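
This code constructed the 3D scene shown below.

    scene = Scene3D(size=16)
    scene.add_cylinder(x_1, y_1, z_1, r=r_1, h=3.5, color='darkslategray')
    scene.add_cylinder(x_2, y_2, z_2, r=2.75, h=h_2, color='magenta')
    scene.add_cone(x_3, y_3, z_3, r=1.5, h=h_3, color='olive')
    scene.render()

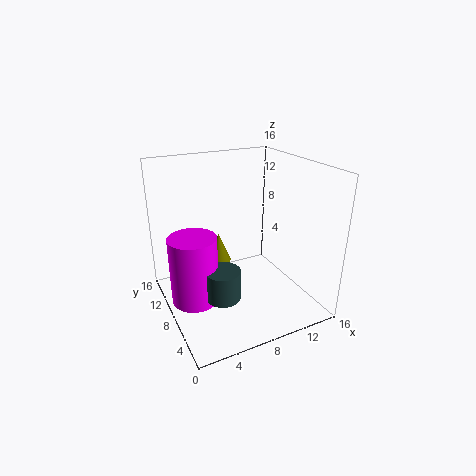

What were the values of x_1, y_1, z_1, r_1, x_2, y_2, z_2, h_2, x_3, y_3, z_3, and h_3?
x_1 = 5.75; y_1 = 7.25; z_1 = 1.25; r_1 = 2; x_2 = 3.25; y_2 = 9.75; z_2 = 0.25; h_2 = 8; x_3 = 7.75; y_3 = 13; z_3 = 2.75; h_3 = 3.75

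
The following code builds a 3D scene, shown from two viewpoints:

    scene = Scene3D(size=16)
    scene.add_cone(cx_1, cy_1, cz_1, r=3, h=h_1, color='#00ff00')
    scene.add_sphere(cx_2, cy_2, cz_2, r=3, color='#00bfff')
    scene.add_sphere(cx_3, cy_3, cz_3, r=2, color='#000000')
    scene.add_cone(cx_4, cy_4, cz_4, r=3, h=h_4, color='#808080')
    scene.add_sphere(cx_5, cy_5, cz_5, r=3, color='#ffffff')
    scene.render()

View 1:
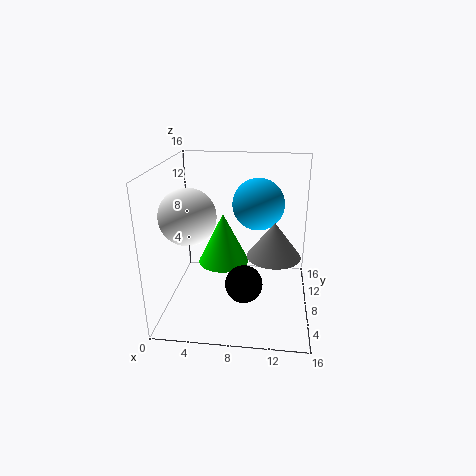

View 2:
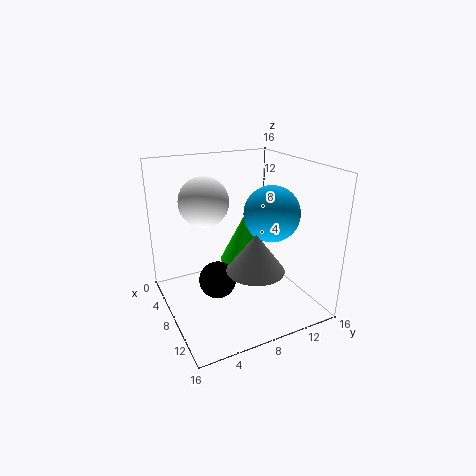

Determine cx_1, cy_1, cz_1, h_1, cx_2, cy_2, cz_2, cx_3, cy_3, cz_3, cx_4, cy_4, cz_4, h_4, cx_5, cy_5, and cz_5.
cx_1 = 6
cy_1 = 10
cz_1 = 4
h_1 = 6
cx_2 = 10
cy_2 = 11
cz_2 = 11
cx_3 = 9
cy_3 = 5
cz_3 = 4
cx_4 = 12
cy_4 = 8
cz_4 = 6
h_4 = 4
cx_5 = 3
cy_5 = 6
cz_5 = 11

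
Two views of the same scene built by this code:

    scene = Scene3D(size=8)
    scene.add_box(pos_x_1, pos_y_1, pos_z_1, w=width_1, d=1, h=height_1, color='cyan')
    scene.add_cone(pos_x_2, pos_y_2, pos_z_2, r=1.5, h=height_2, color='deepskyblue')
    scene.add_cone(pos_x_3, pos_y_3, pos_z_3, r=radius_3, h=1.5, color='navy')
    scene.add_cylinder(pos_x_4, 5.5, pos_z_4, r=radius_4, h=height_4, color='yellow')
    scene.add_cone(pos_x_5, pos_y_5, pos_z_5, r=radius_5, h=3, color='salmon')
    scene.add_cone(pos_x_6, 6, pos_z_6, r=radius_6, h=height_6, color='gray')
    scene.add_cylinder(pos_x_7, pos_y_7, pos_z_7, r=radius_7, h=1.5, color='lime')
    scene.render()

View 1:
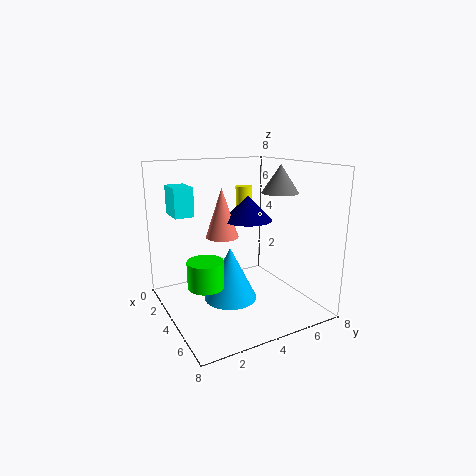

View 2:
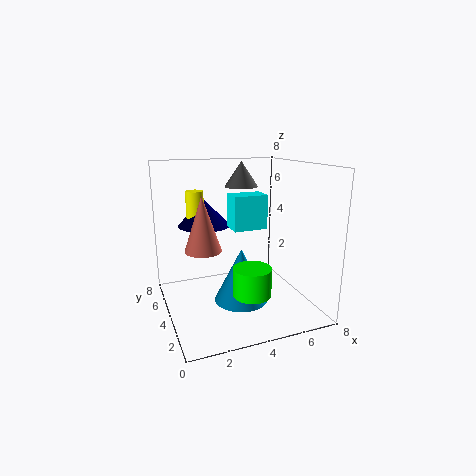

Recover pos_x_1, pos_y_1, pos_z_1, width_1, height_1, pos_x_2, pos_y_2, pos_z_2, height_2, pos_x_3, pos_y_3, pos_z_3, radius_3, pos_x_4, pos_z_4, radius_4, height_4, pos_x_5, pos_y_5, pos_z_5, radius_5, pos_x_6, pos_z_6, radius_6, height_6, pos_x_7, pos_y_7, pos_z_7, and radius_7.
pos_x_1 = 2.5; pos_y_1 = 0.5; pos_z_1 = 5.5; width_1 = 1.5; height_1 = 1.5; pos_x_2 = 4; pos_y_2 = 3.5; pos_z_2 = 0.5; height_2 = 3; pos_x_3 = 2.5; pos_y_3 = 5.5; pos_z_3 = 4.5; radius_3 = 1.5; pos_x_4 = 2; pos_z_4 = 4.5; radius_4 = 0.5; height_4 = 2; pos_x_5 = 2; pos_y_5 = 4; pos_z_5 = 3.5; radius_5 = 1; pos_x_6 = 5; pos_z_6 = 6.5; radius_6 = 1; height_6 = 1.5; pos_x_7 = 4; pos_y_7 = 2; pos_z_7 = 1.5; radius_7 = 1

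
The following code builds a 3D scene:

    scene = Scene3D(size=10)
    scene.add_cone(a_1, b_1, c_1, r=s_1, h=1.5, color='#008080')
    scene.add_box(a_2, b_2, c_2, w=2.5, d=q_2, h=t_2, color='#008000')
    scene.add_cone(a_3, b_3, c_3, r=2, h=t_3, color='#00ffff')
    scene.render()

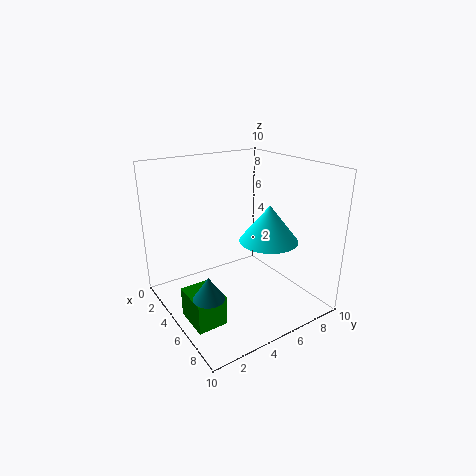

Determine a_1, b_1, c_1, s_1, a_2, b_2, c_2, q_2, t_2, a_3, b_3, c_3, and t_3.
a_1 = 7
b_1 = 1.5
c_1 = 2.5
s_1 = 1
a_2 = 5
b_2 = 0.5
c_2 = 0.5
q_2 = 2
t_2 = 2
a_3 = 6.5
b_3 = 6.5
c_3 = 5
t_3 = 2.5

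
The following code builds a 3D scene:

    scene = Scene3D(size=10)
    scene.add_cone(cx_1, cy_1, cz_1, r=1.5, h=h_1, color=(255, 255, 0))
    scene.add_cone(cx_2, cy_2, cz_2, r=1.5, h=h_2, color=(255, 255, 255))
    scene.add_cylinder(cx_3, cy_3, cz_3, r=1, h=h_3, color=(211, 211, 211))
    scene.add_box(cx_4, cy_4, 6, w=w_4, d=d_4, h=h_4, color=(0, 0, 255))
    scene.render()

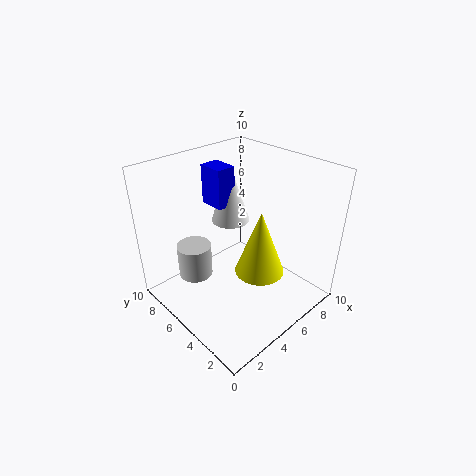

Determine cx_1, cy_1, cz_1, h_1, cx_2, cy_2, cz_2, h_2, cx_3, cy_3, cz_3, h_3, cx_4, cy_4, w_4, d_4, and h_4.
cx_1 = 4, cy_1 = 2, cz_1 = 4.5, h_1 = 4, cx_2 = 7, cy_2 = 8, cz_2 = 4.5, h_2 = 4.5, cx_3 = 1, cy_3 = 4.5, cz_3 = 4.5, h_3 = 2, cx_4 = 5.5, cy_4 = 7.5, w_4 = 1.5, d_4 = 2, h_4 = 3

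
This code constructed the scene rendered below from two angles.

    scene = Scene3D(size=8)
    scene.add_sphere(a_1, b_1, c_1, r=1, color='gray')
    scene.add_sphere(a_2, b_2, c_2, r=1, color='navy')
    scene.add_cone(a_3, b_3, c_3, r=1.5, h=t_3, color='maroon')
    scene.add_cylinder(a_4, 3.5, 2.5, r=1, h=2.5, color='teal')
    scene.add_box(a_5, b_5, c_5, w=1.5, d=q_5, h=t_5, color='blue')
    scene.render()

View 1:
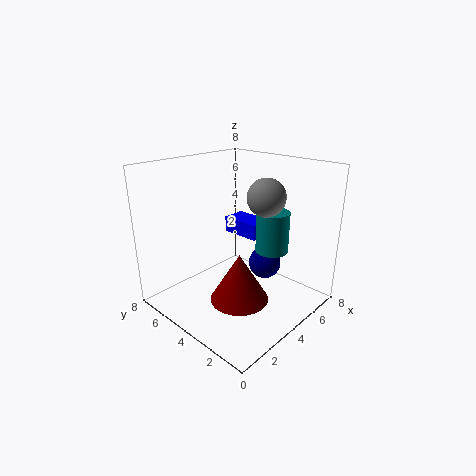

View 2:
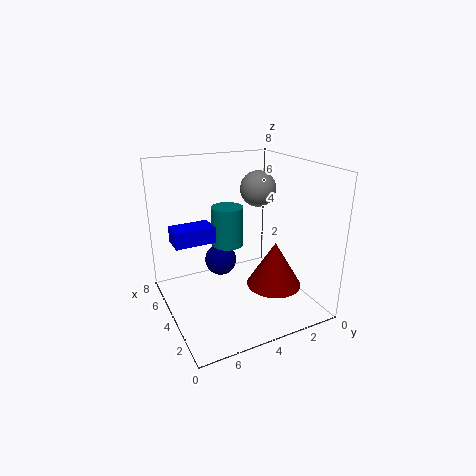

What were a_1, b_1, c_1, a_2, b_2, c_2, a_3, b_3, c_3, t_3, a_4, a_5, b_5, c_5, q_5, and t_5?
a_1 = 4.5
b_1 = 2.5
c_1 = 6.5
a_2 = 6.5
b_2 = 4
c_2 = 1.5
a_3 = 2.5
b_3 = 2.5
c_3 = 1.5
t_3 = 2.5
a_4 = 6.5
a_5 = 6
b_5 = 4.5
c_5 = 3
q_5 = 2.5
t_5 = 1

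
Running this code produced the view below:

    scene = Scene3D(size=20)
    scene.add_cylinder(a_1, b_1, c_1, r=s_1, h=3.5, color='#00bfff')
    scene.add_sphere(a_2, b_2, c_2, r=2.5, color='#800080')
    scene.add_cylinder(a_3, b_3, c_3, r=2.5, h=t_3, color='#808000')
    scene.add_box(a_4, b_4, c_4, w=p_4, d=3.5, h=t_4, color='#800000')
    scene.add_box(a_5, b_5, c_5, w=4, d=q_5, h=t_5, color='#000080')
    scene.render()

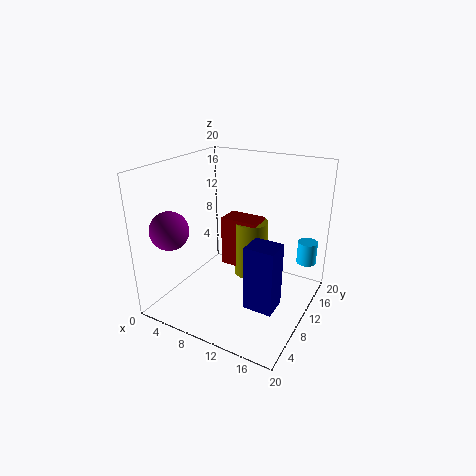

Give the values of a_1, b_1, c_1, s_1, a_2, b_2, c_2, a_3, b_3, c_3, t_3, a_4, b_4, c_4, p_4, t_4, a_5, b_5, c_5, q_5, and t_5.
a_1 = 17.5; b_1 = 18.5; c_1 = 4; s_1 = 1.5; a_2 = 4; b_2 = 3; c_2 = 12.5; a_3 = 10; b_3 = 14; c_3 = 2.5; t_3 = 8.5; a_4 = 6; b_4 = 12; c_4 = 4; p_4 = 5.5; t_4 = 7.5; a_5 = 13; b_5 = 6; c_5 = 2; q_5 = 3.5; t_5 = 9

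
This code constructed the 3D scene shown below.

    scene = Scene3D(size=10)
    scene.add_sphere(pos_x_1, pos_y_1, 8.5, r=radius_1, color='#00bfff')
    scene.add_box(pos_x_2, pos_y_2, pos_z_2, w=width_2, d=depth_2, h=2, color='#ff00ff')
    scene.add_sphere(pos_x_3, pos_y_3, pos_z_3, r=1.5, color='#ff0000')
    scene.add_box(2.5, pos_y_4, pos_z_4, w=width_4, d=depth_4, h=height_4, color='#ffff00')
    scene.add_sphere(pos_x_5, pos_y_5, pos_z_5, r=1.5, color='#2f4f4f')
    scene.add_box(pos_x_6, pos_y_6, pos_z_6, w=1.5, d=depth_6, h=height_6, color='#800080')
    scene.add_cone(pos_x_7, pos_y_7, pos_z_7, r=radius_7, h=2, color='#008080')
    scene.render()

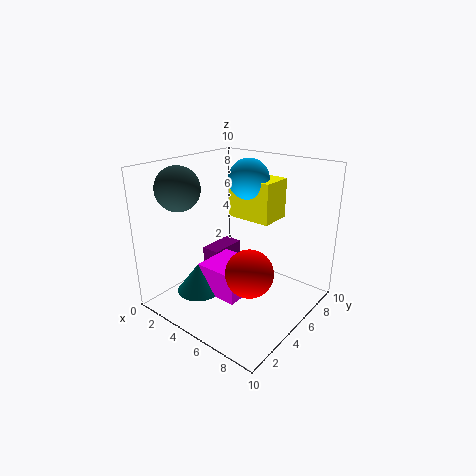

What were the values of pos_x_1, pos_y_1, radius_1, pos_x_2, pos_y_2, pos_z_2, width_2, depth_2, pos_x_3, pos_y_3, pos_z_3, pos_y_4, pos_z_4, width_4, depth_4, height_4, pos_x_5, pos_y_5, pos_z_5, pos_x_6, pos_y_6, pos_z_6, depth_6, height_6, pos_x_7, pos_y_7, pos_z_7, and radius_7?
pos_x_1 = 4; pos_y_1 = 7.5; radius_1 = 1.5; pos_x_2 = 3.5; pos_y_2 = 2.5; pos_z_2 = 1.5; width_2 = 3; depth_2 = 3; pos_x_3 = 7.5; pos_y_3 = 3; pos_z_3 = 4; pos_y_4 = 7; pos_z_4 = 5.5; width_4 = 3.5; depth_4 = 2.5; height_4 = 3; pos_x_5 = 2; pos_y_5 = 2.5; pos_z_5 = 8.5; pos_x_6 = 0.5; pos_y_6 = 6; pos_z_6 = 1; depth_6 = 3; height_6 = 1.5; pos_x_7 = 3.5; pos_y_7 = 2.5; pos_z_7 = 1.5; radius_7 = 1.5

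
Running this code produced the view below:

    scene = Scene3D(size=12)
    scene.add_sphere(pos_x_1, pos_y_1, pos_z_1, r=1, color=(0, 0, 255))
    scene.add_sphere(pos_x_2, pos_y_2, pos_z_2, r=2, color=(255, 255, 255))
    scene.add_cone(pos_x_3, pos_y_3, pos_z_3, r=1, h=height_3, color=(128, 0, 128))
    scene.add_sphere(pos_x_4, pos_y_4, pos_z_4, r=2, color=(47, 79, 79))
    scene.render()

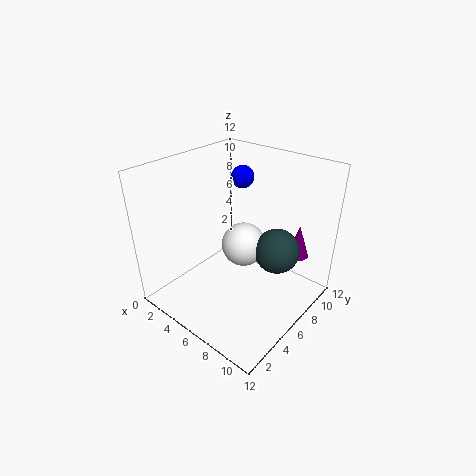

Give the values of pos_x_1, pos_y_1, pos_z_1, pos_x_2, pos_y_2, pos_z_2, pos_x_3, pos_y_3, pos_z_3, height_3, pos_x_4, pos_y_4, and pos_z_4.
pos_x_1 = 4
pos_y_1 = 9
pos_z_1 = 10
pos_x_2 = 5
pos_y_2 = 8
pos_z_2 = 4
pos_x_3 = 9
pos_y_3 = 11
pos_z_3 = 3
height_3 = 3
pos_x_4 = 8
pos_y_4 = 9
pos_z_4 = 4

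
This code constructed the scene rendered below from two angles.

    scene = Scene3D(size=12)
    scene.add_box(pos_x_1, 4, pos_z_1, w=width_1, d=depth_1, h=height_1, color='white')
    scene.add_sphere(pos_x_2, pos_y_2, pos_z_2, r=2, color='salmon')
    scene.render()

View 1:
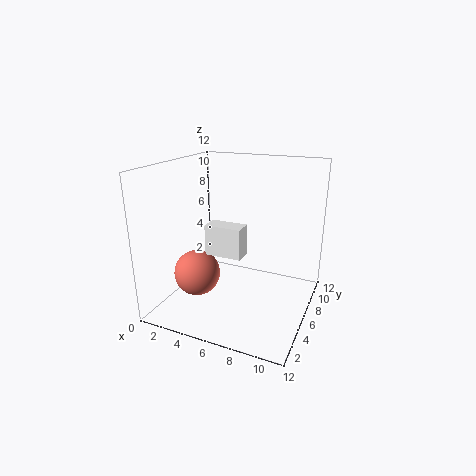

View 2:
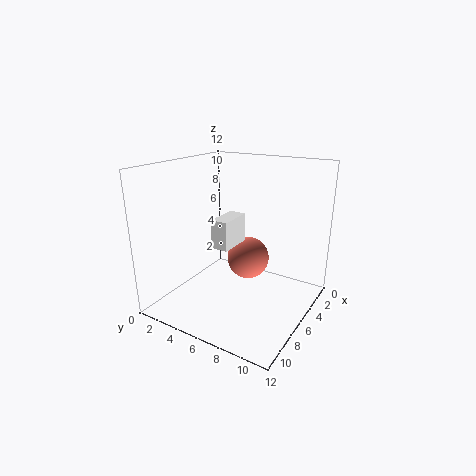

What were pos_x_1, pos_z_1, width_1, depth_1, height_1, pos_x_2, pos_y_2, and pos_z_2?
pos_x_1 = 4; pos_z_1 = 5; width_1 = 3; depth_1 = 1.5; height_1 = 2.5; pos_x_2 = 2.5; pos_y_2 = 5; pos_z_2 = 2.5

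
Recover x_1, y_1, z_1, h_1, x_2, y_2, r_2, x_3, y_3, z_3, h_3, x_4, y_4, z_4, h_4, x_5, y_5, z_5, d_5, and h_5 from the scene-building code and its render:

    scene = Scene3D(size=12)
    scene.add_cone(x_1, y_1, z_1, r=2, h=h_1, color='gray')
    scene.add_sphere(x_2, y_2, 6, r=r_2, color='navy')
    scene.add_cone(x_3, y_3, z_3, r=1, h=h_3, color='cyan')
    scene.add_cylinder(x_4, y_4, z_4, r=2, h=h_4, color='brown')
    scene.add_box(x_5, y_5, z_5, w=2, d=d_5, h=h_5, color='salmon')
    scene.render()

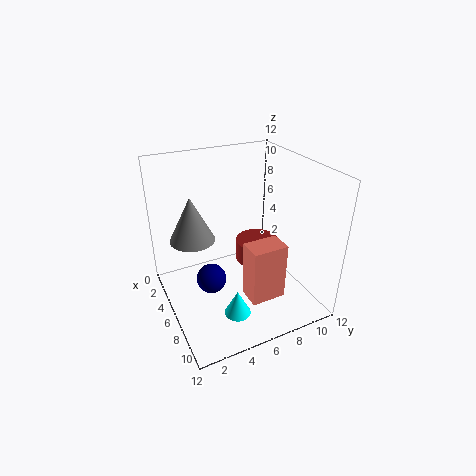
x_1 = 3, y_1 = 3, z_1 = 5, h_1 = 4, x_2 = 10, y_2 = 2, r_2 = 1, x_3 = 10, y_3 = 4, z_3 = 2, h_3 = 2, x_4 = 4, y_4 = 9, z_4 = 2, h_4 = 2, x_5 = 7, y_5 = 6, z_5 = 1, d_5 = 3, h_5 = 5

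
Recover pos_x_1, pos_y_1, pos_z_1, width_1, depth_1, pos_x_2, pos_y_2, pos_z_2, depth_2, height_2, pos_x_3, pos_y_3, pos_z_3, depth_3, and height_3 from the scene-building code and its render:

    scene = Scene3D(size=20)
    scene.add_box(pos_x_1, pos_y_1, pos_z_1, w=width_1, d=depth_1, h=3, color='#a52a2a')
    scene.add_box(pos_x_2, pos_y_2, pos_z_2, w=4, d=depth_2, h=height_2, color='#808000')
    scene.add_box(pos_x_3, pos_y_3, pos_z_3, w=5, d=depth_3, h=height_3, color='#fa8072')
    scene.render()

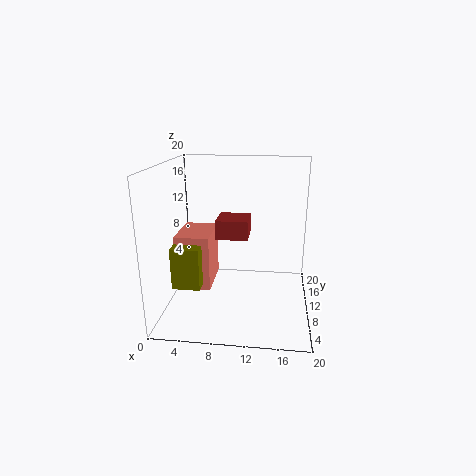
pos_x_1 = 6, pos_y_1 = 14, pos_z_1 = 8, width_1 = 5, depth_1 = 5, pos_x_2 = 1, pos_y_2 = 7, pos_z_2 = 3, depth_2 = 4, height_2 = 6, pos_x_3 = 1, pos_y_3 = 9, pos_z_3 = 2, depth_3 = 7, height_3 = 8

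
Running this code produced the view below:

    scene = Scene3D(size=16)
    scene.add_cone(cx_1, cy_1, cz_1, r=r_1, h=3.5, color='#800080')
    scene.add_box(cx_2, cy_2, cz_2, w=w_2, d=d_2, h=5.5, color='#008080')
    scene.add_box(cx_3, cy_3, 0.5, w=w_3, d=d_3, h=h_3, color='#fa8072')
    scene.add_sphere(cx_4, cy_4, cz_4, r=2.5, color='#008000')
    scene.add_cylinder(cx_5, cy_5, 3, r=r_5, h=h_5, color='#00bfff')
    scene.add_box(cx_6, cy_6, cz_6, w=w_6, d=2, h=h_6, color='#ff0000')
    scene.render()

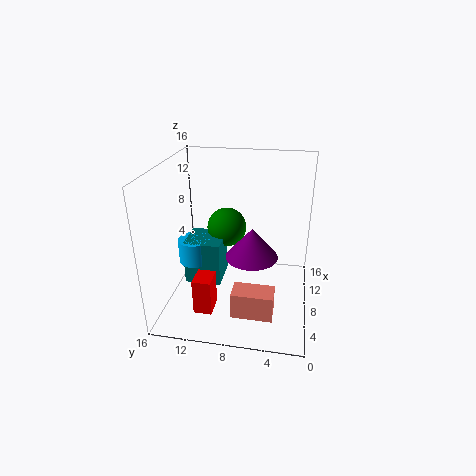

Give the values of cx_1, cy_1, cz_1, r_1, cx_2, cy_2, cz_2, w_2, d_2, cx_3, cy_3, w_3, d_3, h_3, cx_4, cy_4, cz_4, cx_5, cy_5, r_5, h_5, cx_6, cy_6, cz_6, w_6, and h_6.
cx_1 = 8.5
cy_1 = 6.5
cz_1 = 5.5
r_1 = 3
cx_2 = 9
cy_2 = 10.5
cz_2 = 0.5
w_2 = 4.5
d_2 = 4.5
cx_3 = 3.5
cy_3 = 3.5
w_3 = 2.5
d_3 = 4.5
h_3 = 3
cx_4 = 13.5
cy_4 = 10.5
cz_4 = 6.5
cx_5 = 10.5
cy_5 = 14
r_5 = 2
h_5 = 3
cx_6 = 3
cy_6 = 10
cz_6 = 1
w_6 = 2.5
h_6 = 4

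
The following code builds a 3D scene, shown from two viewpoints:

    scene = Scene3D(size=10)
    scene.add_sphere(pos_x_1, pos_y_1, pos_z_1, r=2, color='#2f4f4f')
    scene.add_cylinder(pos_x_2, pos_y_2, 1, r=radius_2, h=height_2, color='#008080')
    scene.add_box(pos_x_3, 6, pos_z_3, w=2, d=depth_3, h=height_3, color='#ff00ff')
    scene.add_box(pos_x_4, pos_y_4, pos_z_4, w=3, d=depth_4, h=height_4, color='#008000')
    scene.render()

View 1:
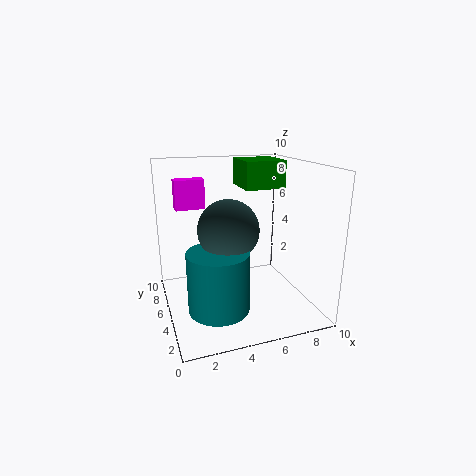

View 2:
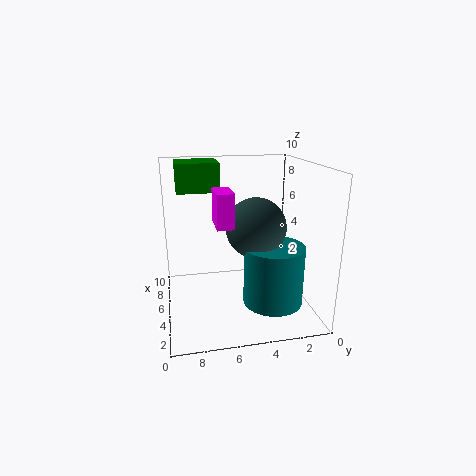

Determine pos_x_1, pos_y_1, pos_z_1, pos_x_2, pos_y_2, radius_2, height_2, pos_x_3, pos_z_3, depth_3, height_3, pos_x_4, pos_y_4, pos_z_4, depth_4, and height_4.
pos_x_1 = 4, pos_y_1 = 4, pos_z_1 = 6, pos_x_2 = 3, pos_y_2 = 3, radius_2 = 2, height_2 = 4, pos_x_3 = 1, pos_z_3 = 7, depth_3 = 1, height_3 = 2, pos_x_4 = 6, pos_y_4 = 6, pos_z_4 = 8, depth_4 = 3, height_4 = 2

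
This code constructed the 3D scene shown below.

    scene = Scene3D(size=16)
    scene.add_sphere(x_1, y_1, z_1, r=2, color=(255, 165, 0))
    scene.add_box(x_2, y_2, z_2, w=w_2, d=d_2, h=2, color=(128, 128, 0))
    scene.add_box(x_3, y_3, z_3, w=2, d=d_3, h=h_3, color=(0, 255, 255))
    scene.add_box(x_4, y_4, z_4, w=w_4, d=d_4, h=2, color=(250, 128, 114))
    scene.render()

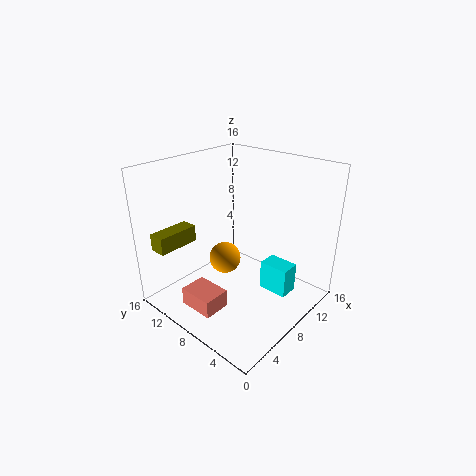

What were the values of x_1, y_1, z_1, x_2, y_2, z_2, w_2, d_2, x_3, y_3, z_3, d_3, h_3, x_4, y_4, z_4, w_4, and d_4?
x_1 = 10, y_1 = 12, z_1 = 3, x_2 = 2, y_2 = 14, z_2 = 6, w_2 = 5, d_2 = 2, x_3 = 7, y_3 = 1, z_3 = 4, d_3 = 3, h_3 = 3, x_4 = 2, y_4 = 7, z_4 = 1, w_4 = 3, d_4 = 4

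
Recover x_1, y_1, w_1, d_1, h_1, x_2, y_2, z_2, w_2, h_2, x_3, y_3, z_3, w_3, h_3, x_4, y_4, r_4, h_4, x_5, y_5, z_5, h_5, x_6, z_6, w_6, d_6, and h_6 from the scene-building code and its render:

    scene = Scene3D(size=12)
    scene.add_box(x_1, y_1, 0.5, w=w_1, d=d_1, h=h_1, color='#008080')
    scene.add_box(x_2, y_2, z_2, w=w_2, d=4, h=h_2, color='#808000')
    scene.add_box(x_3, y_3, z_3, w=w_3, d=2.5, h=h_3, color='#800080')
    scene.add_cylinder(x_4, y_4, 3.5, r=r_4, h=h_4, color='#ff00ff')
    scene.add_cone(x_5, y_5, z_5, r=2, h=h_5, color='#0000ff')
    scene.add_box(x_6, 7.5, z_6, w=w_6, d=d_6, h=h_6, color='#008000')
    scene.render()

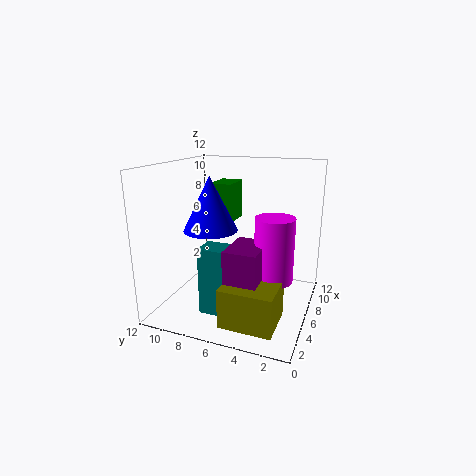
x_1 = 2.5, y_1 = 5, w_1 = 2, d_1 = 3, h_1 = 5.5, x_2 = 0.5, y_2 = 1.5, z_2 = 1, w_2 = 3.5, h_2 = 3, x_3 = 1.5, y_3 = 3, z_3 = 4, w_3 = 3.5, h_3 = 2.5, x_4 = 4.5, y_4 = 2.5, r_4 = 1.5, h_4 = 5, x_5 = 3, y_5 = 7, z_5 = 7.5, h_5 = 4, x_6 = 8, z_6 = 6.5, w_6 = 3, d_6 = 2, h_6 = 3.5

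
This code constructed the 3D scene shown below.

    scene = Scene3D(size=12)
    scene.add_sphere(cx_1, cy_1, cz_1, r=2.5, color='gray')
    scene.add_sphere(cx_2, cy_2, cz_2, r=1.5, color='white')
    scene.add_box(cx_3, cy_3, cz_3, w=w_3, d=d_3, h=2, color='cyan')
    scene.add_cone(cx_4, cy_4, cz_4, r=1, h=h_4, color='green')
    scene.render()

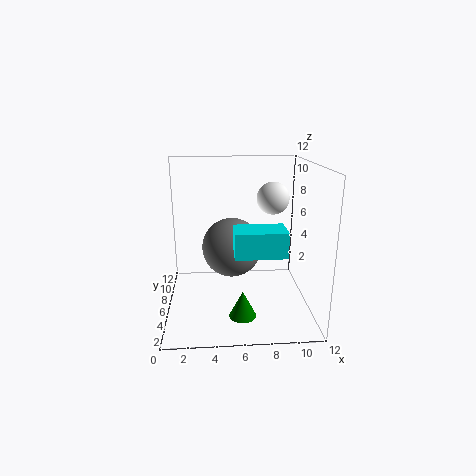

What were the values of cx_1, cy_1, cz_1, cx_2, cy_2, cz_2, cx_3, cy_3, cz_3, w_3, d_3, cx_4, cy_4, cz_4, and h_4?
cx_1 = 5.5; cy_1 = 6.5; cz_1 = 5; cx_2 = 9.5; cy_2 = 9.5; cz_2 = 8.5; cx_3 = 5.5; cy_3 = 2.5; cz_3 = 5.5; w_3 = 4; d_3 = 2.5; cx_4 = 6; cy_4 = 1.5; cz_4 = 1.5; h_4 = 2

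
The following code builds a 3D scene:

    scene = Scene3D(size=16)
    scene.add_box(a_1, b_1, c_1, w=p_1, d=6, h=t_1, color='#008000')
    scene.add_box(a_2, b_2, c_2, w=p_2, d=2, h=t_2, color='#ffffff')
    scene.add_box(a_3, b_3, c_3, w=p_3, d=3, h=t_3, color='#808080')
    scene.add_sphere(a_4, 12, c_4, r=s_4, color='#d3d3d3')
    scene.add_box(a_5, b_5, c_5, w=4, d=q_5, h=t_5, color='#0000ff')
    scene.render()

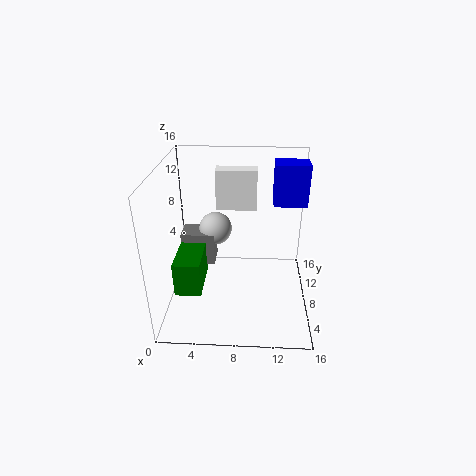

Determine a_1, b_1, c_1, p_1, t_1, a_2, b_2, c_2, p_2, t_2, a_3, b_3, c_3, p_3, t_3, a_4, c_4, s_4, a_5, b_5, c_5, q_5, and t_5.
a_1 = 1
b_1 = 5
c_1 = 2
p_1 = 3
t_1 = 4
a_2 = 5
b_2 = 13
c_2 = 9
p_2 = 5
t_2 = 5
a_3 = 1
b_3 = 10
c_3 = 3
p_3 = 4
t_3 = 4
a_4 = 5
c_4 = 7
s_4 = 2
a_5 = 12
b_5 = 12
c_5 = 10
q_5 = 3
t_5 = 5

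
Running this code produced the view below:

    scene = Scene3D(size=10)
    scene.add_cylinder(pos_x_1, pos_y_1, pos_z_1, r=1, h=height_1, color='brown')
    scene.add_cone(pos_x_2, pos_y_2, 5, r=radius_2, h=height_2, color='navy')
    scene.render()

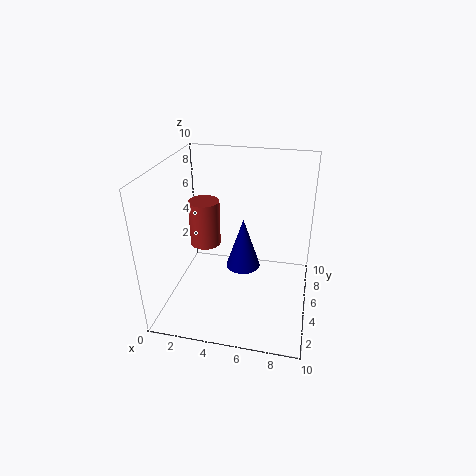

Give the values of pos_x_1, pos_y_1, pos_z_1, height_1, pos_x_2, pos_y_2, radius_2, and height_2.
pos_x_1 = 3
pos_y_1 = 4
pos_z_1 = 5
height_1 = 3
pos_x_2 = 6
pos_y_2 = 2
radius_2 = 1
height_2 = 3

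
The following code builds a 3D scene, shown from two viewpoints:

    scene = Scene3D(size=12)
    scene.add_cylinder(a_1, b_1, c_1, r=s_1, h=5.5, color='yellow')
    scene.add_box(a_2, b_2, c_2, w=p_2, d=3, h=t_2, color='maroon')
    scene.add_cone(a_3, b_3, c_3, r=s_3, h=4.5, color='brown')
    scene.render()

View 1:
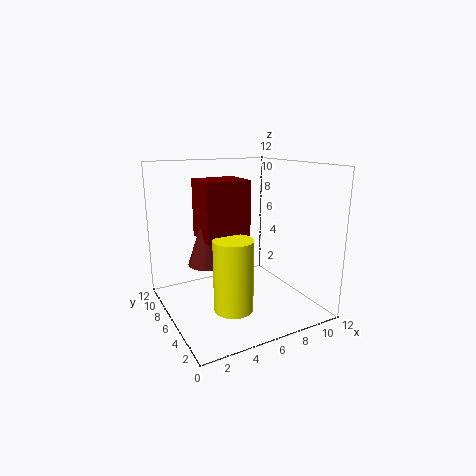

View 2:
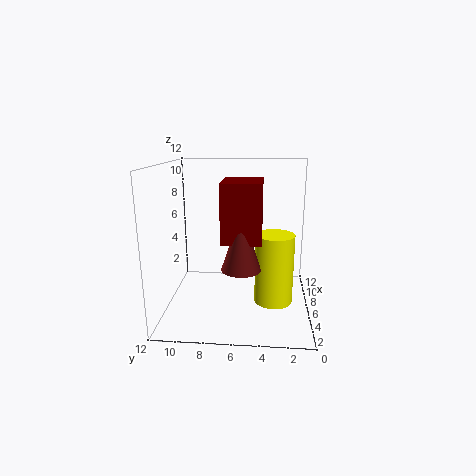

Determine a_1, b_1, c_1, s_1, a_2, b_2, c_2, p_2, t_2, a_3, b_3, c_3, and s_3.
a_1 = 4
b_1 = 3
c_1 = 1.5
s_1 = 1.5
a_2 = 2.5
b_2 = 4
c_2 = 6.5
p_2 = 3.5
t_2 = 4.5
a_3 = 3
b_3 = 5.5
c_3 = 4.5
s_3 = 1.5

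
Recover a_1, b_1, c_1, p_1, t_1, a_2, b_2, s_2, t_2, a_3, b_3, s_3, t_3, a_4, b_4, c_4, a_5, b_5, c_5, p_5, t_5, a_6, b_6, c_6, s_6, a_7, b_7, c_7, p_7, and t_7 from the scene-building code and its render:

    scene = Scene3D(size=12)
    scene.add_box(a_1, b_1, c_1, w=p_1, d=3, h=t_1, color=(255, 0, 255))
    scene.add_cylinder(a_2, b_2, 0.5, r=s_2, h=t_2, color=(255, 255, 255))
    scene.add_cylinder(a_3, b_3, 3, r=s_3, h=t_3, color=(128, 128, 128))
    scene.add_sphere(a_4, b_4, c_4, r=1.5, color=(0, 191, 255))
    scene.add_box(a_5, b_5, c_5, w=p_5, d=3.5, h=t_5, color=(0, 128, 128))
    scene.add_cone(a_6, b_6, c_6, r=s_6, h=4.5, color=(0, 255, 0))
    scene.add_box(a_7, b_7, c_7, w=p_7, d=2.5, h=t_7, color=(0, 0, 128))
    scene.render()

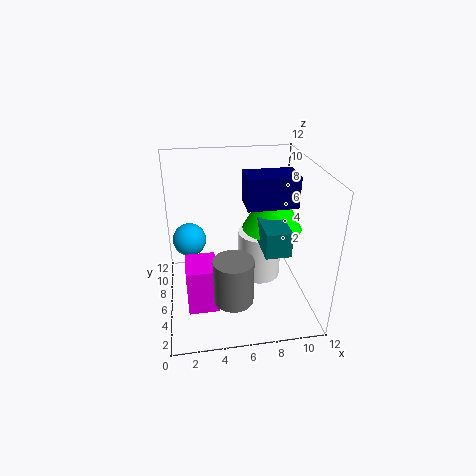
a_1 = 1.5
b_1 = 3.5
c_1 = 0.5
p_1 = 2.5
t_1 = 4
a_2 = 8.5
b_2 = 8.5
s_2 = 2
t_2 = 4.5
a_3 = 5
b_3 = 2
s_3 = 1.5
t_3 = 3.5
a_4 = 2
b_4 = 9
c_4 = 4.5
a_5 = 7.5
b_5 = 2.5
c_5 = 6
p_5 = 2
t_5 = 2
a_6 = 9
b_6 = 6.5
c_6 = 6.5
s_6 = 2.5
a_7 = 6.5
b_7 = 4.5
c_7 = 9
p_7 = 4
t_7 = 2.5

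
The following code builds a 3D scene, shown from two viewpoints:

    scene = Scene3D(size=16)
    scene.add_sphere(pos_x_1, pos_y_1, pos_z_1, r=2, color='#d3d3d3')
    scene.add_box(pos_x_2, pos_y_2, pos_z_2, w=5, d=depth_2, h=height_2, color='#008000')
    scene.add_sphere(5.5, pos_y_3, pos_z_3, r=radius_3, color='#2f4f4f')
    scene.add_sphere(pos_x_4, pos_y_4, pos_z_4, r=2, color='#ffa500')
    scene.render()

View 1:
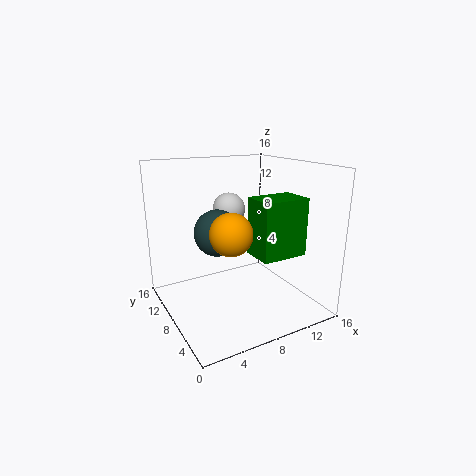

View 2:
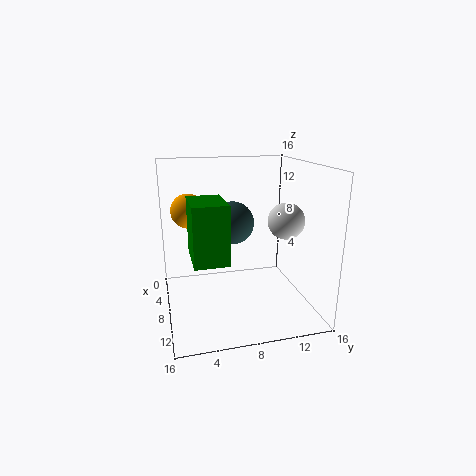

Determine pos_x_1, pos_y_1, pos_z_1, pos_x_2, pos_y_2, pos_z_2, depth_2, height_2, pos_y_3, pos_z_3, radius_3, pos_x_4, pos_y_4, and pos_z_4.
pos_x_1 = 9.5, pos_y_1 = 13, pos_z_1 = 10, pos_x_2 = 8, pos_y_2 = 2.5, pos_z_2 = 7, depth_2 = 3.5, height_2 = 6, pos_y_3 = 8, pos_z_3 = 9, radius_3 = 2.5, pos_x_4 = 4.5, pos_y_4 = 3, pos_z_4 = 10.5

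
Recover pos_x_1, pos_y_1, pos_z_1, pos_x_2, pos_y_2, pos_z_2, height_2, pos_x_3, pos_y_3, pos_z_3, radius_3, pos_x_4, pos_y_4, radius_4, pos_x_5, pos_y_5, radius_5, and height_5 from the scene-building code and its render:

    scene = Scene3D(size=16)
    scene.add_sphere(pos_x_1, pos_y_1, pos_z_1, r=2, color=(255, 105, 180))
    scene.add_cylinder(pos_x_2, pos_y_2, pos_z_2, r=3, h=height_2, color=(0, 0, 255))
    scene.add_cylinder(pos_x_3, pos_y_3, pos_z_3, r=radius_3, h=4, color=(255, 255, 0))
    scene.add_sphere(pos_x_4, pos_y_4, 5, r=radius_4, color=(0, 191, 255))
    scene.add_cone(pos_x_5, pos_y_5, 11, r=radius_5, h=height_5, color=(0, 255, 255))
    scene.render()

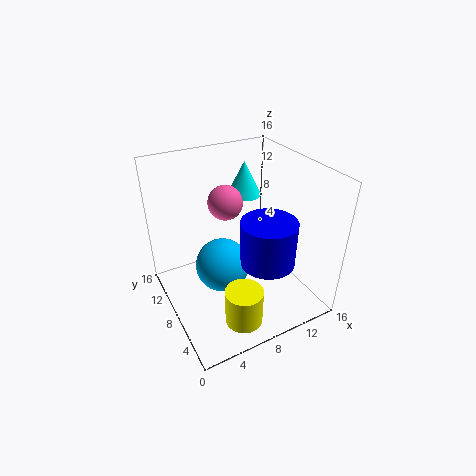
pos_x_1 = 8
pos_y_1 = 11
pos_z_1 = 11
pos_x_2 = 10
pos_y_2 = 5
pos_z_2 = 6
height_2 = 5
pos_x_3 = 6
pos_y_3 = 3
pos_z_3 = 1
radius_3 = 2
pos_x_4 = 6
pos_y_4 = 8
radius_4 = 3
pos_x_5 = 11
pos_y_5 = 12
radius_5 = 2
height_5 = 4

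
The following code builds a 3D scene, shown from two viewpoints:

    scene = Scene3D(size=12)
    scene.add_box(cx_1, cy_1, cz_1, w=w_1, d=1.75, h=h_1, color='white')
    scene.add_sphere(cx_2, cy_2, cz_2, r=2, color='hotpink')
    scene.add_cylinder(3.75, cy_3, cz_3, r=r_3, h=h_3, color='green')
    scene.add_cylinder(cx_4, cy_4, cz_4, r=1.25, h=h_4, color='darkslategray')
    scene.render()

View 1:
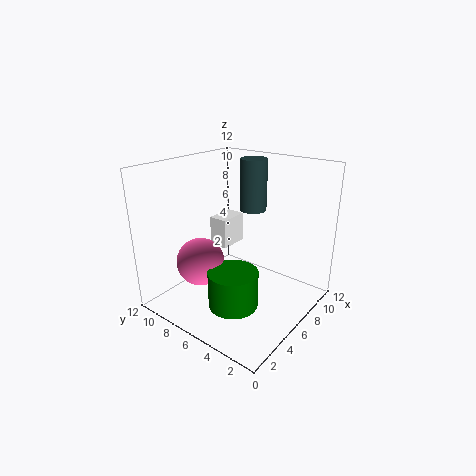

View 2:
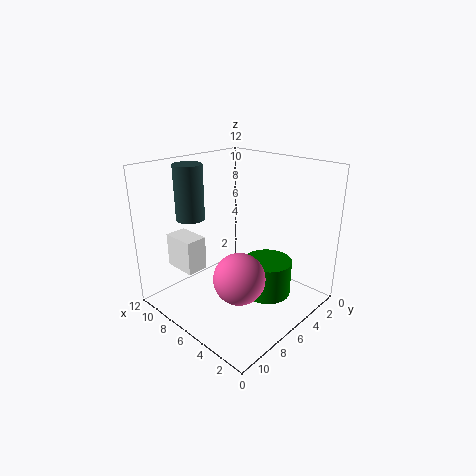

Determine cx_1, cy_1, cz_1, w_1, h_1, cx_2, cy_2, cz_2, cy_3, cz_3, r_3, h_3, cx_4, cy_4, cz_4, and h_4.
cx_1 = 7.25; cy_1 = 8.5; cz_1 = 3.75; w_1 = 2.75; h_1 = 2.75; cx_2 = 3.75; cy_2 = 8.25; cz_2 = 4; cy_3 = 4.75; cz_3 = 1.25; r_3 = 2; h_3 = 3; cx_4 = 10.25; cy_4 = 7.5; cz_4 = 7; h_4 = 4.75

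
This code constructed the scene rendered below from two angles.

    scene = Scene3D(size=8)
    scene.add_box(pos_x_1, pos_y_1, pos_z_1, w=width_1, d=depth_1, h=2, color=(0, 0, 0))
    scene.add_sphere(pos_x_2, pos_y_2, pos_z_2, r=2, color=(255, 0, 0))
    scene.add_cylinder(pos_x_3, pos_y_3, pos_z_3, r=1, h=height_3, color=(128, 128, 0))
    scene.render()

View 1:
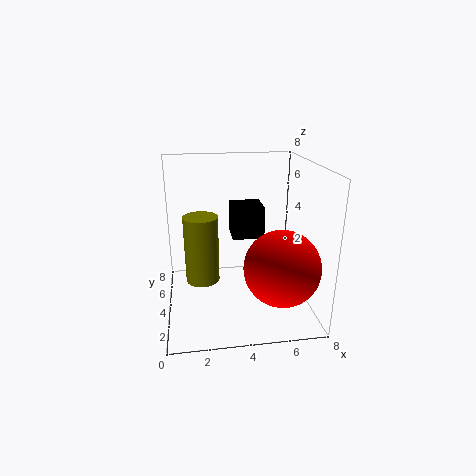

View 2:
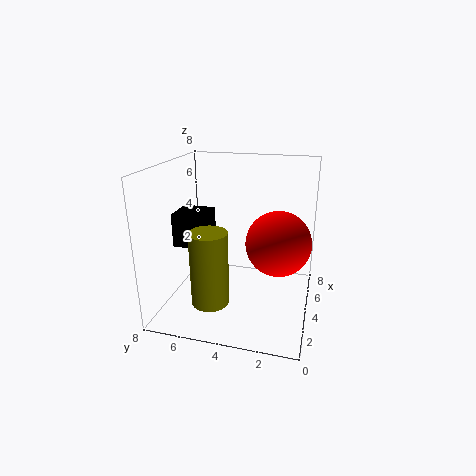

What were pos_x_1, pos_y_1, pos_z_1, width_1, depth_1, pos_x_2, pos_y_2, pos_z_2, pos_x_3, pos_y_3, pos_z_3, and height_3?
pos_x_1 = 4, pos_y_1 = 6, pos_z_1 = 3, width_1 = 2, depth_1 = 2, pos_x_2 = 6, pos_y_2 = 2, pos_z_2 = 3, pos_x_3 = 2, pos_y_3 = 5, pos_z_3 = 1, height_3 = 4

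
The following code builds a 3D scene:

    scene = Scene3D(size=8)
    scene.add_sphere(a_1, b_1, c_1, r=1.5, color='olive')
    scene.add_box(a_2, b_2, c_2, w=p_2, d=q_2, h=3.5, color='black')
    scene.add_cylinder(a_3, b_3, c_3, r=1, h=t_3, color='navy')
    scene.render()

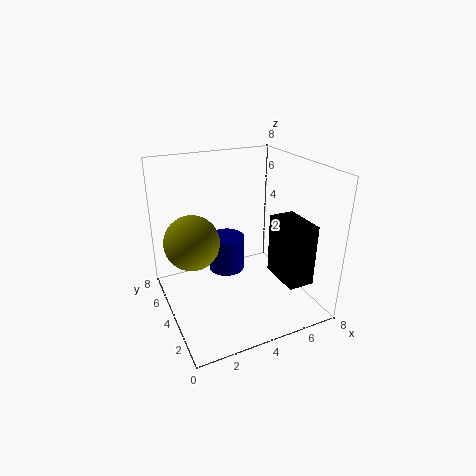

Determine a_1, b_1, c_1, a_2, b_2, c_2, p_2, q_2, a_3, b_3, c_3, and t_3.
a_1 = 1.5; b_1 = 4.5; c_1 = 4; a_2 = 6; b_2 = 1.5; c_2 = 1.5; p_2 = 1.5; q_2 = 2.5; a_3 = 3.5; b_3 = 4.5; c_3 = 2; t_3 = 2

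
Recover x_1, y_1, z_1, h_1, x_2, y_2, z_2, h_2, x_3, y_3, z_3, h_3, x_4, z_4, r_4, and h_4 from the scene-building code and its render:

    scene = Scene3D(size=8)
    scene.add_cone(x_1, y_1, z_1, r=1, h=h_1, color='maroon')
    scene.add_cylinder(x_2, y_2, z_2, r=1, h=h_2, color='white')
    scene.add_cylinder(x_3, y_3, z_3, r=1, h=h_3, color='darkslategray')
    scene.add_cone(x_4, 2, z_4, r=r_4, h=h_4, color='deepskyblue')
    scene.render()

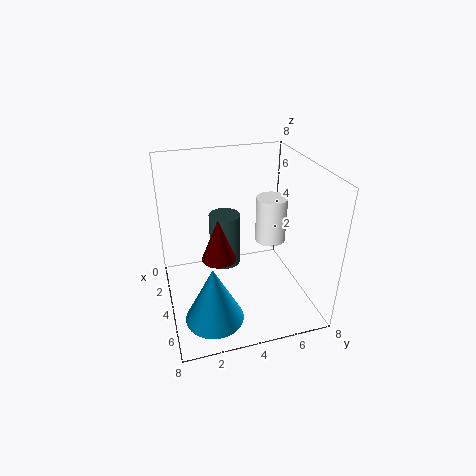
x_1 = 3.5; y_1 = 3; z_1 = 2.5; h_1 = 2.5; x_2 = 1.5; y_2 = 7; z_2 = 2; h_2 = 3; x_3 = 1; y_3 = 4; z_3 = 0.5; h_3 = 3.5; x_4 = 6.5; z_4 = 1; r_4 = 1.5; h_4 = 3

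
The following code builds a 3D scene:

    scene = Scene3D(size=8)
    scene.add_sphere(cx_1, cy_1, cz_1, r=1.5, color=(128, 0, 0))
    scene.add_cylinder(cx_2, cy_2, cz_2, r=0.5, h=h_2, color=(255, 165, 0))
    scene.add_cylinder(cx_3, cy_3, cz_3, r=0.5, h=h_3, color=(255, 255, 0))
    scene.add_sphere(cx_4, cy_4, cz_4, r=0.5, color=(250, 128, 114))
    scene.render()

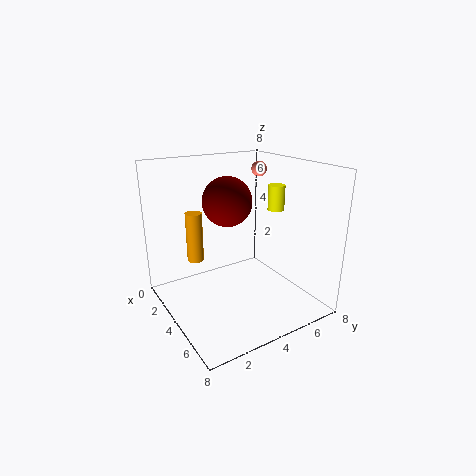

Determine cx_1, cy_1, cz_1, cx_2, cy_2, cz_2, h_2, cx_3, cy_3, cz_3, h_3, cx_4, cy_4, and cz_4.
cx_1 = 2
cy_1 = 4.5
cz_1 = 5.5
cx_2 = 1.5
cy_2 = 2.5
cz_2 = 2
h_2 = 3
cx_3 = 3.5
cy_3 = 7
cz_3 = 5
h_3 = 1.5
cx_4 = 1
cy_4 = 7.5
cz_4 = 7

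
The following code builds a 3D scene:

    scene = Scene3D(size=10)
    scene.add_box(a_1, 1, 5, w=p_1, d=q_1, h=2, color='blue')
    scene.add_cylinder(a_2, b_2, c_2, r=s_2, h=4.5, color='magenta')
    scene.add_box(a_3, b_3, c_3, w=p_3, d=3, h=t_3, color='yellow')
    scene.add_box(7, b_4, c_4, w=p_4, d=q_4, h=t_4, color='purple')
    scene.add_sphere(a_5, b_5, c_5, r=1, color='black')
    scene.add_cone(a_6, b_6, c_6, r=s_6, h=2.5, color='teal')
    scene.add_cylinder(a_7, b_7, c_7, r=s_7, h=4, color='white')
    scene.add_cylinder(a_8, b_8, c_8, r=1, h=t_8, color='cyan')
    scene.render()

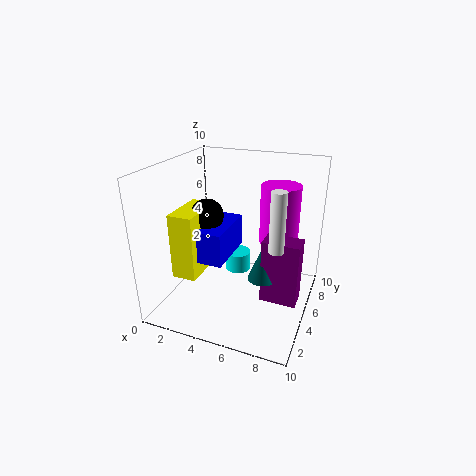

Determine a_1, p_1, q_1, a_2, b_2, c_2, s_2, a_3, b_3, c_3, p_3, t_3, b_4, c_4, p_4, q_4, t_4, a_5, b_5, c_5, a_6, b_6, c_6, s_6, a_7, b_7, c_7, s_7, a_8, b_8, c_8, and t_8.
a_1 = 2.5; p_1 = 3; q_1 = 3.5; a_2 = 7; b_2 = 8.5; c_2 = 3.5; s_2 = 1.5; a_3 = 2.5; b_3 = 0.5; c_3 = 4; p_3 = 1.5; t_3 = 4; b_4 = 4; c_4 = 1; p_4 = 2.5; q_4 = 1.5; t_4 = 4.5; a_5 = 4; b_5 = 2.5; c_5 = 7.5; a_6 = 7; b_6 = 4.5; c_6 = 2.5; s_6 = 1; a_7 = 8; b_7 = 4; c_7 = 5; s_7 = 0.5; a_8 = 4; b_8 = 7.5; c_8 = 1; t_8 = 1.5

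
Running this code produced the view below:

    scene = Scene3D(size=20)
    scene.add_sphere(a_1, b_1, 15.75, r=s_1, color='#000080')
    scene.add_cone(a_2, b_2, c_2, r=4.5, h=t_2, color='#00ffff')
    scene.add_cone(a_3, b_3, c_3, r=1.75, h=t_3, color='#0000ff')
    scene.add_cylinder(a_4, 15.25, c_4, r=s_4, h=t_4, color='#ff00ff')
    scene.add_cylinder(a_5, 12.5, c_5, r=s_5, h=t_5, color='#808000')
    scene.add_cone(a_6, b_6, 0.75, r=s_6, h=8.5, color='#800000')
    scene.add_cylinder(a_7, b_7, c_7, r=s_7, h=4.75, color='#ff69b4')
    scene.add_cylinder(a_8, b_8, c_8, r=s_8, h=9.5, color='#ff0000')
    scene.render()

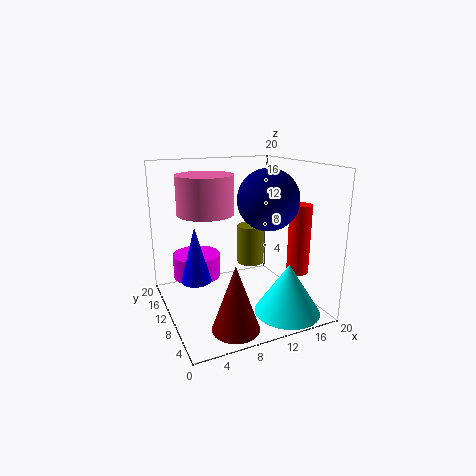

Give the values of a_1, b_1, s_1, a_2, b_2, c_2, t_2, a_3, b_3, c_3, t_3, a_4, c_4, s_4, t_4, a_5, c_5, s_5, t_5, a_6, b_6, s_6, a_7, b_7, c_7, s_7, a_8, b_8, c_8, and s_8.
a_1 = 12.75; b_1 = 6.75; s_1 = 4; a_2 = 15; b_2 = 4.5; c_2 = 0.25; t_2 = 7; a_3 = 2.25; b_3 = 4.75; c_3 = 7.5; t_3 = 6.5; a_4 = 5.5; c_4 = 3; s_4 = 3.5; t_4 = 3.5; a_5 = 13.25; c_5 = 5; s_5 = 2; t_5 = 5.75; a_6 = 6.5; b_6 = 3; s_6 = 3; a_7 = 4.75; b_7 = 8; c_7 = 14.5; s_7 = 3.5; a_8 = 17; b_8 = 5.5; c_8 = 5.5; s_8 = 1.5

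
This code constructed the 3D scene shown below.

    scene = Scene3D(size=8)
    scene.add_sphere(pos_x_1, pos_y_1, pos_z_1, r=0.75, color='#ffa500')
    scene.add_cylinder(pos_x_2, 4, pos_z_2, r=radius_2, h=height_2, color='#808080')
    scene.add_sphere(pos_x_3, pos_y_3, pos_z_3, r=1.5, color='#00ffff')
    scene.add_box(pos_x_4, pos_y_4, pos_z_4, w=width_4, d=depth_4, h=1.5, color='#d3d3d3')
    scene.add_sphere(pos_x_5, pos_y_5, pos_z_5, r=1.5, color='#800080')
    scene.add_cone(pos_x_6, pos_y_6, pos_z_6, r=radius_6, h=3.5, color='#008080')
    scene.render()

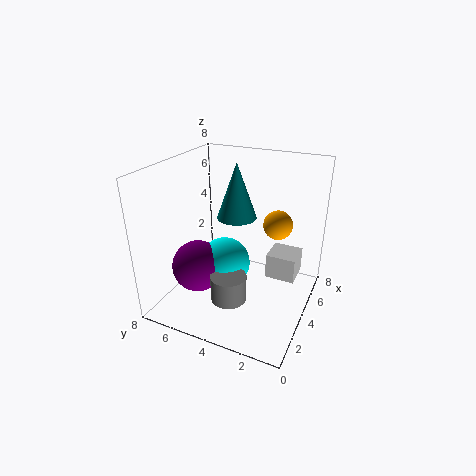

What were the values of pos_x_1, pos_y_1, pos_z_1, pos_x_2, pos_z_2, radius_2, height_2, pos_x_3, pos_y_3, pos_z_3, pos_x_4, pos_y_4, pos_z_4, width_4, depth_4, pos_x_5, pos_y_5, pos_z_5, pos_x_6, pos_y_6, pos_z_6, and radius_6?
pos_x_1 = 4; pos_y_1 = 1.75; pos_z_1 = 5.25; pos_x_2 = 2.75; pos_z_2 = 0.75; radius_2 = 1; height_2 = 1.5; pos_x_3 = 4.25; pos_y_3 = 5; pos_z_3 = 2; pos_x_4 = 5.25; pos_y_4 = 1; pos_z_4 = 1; width_4 = 1.75; depth_4 = 1.75; pos_x_5 = 3.25; pos_y_5 = 6.25; pos_z_5 = 2; pos_x_6 = 6.5; pos_y_6 = 5.25; pos_z_6 = 4; radius_6 = 1.25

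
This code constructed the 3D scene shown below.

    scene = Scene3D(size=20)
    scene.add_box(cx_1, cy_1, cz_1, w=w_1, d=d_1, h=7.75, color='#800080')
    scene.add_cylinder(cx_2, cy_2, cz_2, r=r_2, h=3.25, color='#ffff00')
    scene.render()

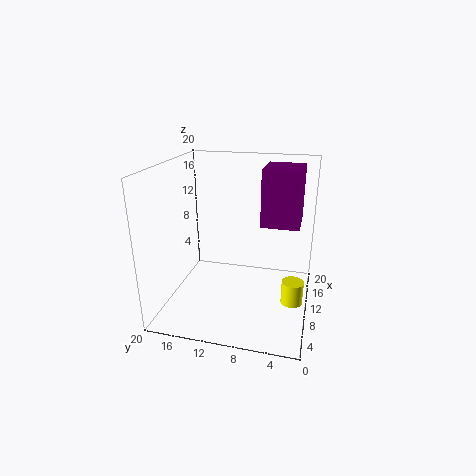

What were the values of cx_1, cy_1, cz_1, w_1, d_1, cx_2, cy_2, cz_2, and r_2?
cx_1 = 10.25
cy_1 = 1.75
cz_1 = 11.75
w_1 = 6
d_1 = 5.25
cx_2 = 9
cy_2 = 2
cz_2 = 1.5
r_2 = 1.5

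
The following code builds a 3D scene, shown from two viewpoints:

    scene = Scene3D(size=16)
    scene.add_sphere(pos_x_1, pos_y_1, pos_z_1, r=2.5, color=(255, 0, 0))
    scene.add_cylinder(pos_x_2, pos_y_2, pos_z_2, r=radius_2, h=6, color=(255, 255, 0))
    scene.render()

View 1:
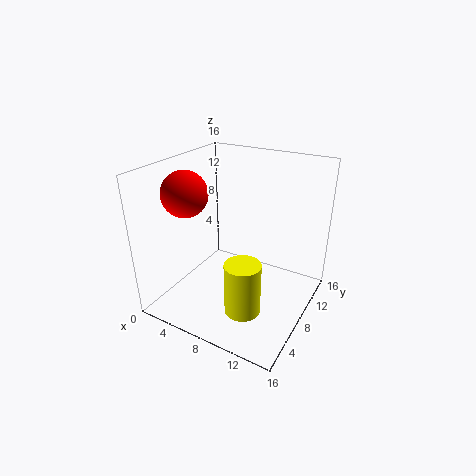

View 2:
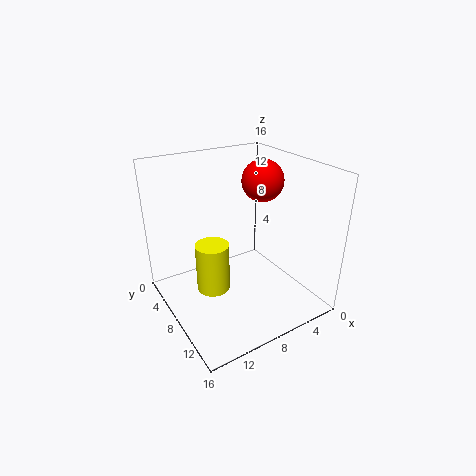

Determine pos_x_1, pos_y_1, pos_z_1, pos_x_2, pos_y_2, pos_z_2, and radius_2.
pos_x_1 = 3, pos_y_1 = 5.5, pos_z_1 = 13, pos_x_2 = 10, pos_y_2 = 5.5, pos_z_2 = 0.5, radius_2 = 2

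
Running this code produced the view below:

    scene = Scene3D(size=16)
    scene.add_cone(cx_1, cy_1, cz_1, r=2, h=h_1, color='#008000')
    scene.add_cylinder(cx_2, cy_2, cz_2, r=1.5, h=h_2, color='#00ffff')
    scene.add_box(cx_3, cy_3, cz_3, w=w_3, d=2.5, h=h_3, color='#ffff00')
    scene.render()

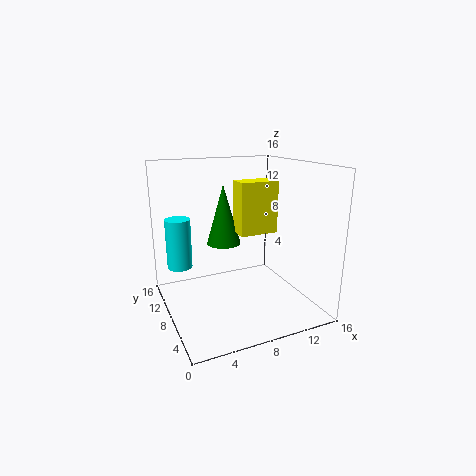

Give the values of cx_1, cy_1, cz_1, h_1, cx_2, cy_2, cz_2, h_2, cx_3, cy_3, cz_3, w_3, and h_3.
cx_1 = 7.5, cy_1 = 11, cz_1 = 6.5, h_1 = 7, cx_2 = 2.5, cy_2 = 13, cz_2 = 3.5, h_2 = 6, cx_3 = 8.5, cy_3 = 8, cz_3 = 8, w_3 = 4.5, h_3 = 6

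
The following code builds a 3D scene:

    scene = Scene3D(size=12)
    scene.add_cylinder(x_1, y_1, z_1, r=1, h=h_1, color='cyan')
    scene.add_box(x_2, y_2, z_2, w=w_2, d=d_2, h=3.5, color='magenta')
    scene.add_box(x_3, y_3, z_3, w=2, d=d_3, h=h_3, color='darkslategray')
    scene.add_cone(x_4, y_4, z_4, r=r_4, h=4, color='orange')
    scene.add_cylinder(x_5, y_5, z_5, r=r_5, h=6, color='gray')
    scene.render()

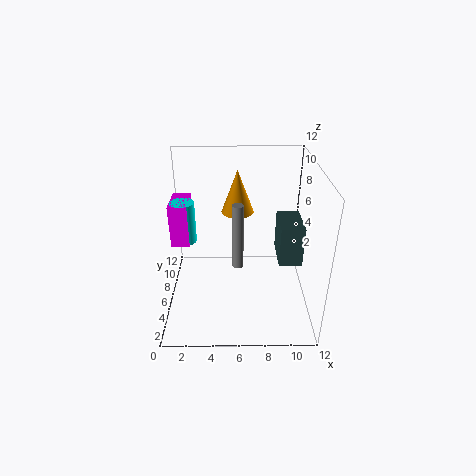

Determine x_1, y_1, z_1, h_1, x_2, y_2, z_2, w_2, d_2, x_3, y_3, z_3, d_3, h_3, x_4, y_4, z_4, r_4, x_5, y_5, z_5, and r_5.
x_1 = 1.5; y_1 = 6.5; z_1 = 5.5; h_1 = 3.5; x_2 = 0.5; y_2 = 5.5; z_2 = 5.5; w_2 = 1.5; d_2 = 3; x_3 = 9.5; y_3 = 5.5; z_3 = 3.5; d_3 = 3.5; h_3 = 3.5; x_4 = 6; y_4 = 10; z_4 = 6.5; r_4 = 1.5; x_5 = 6; y_5 = 7; z_5 = 2.5; r_5 = 0.5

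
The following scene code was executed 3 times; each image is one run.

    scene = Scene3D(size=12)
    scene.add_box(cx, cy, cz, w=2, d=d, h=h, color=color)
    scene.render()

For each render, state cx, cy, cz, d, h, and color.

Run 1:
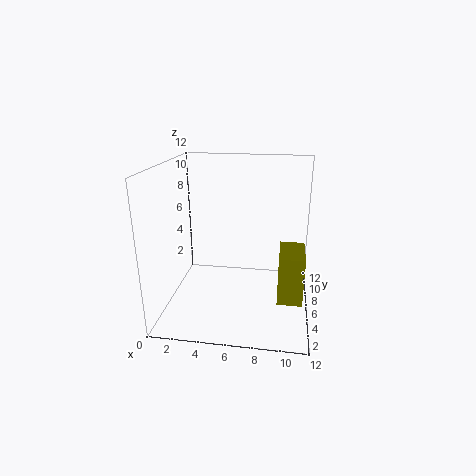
cx = 9.5; cy = 3.5; cz = 1.5; d = 3.5; h = 4; color = 'olive'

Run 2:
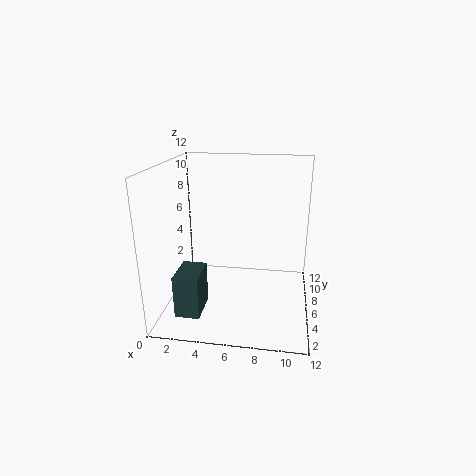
cx = 1.5; cy = 2; cz = 0.5; d = 3; h = 3.5; color = 'darkslategray'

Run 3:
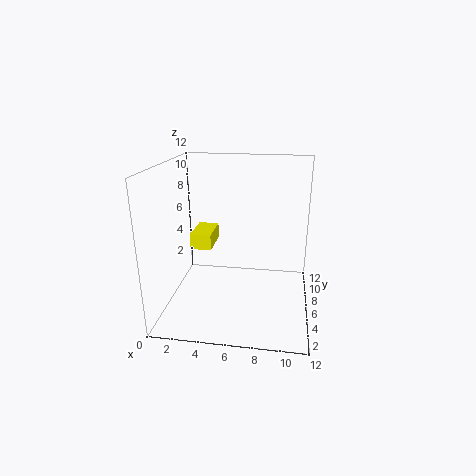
cx = 1; cy = 8.5; cz = 3.5; d = 3.5; h = 1.5; color = 'yellow'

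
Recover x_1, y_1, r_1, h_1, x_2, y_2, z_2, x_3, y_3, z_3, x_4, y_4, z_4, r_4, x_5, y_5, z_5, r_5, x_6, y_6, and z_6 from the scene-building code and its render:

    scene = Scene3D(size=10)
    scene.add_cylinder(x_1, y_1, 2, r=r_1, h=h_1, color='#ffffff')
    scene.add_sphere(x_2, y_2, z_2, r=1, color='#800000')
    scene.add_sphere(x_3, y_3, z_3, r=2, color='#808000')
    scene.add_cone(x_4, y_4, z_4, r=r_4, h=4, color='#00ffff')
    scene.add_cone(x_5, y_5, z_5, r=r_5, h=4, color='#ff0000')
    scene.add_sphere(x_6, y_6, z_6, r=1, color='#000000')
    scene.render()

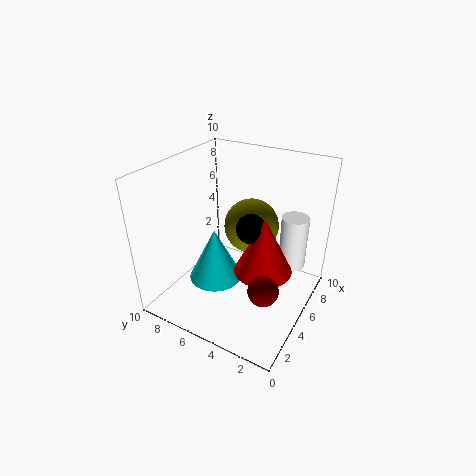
x_1 = 8; y_1 = 2; r_1 = 1; h_1 = 4; x_2 = 3; y_2 = 2; z_2 = 3; x_3 = 7; y_3 = 5; z_3 = 5; x_4 = 5; y_4 = 7; z_4 = 1; r_4 = 2; x_5 = 5; y_5 = 3; z_5 = 3; r_5 = 2; x_6 = 5; y_6 = 4; z_6 = 6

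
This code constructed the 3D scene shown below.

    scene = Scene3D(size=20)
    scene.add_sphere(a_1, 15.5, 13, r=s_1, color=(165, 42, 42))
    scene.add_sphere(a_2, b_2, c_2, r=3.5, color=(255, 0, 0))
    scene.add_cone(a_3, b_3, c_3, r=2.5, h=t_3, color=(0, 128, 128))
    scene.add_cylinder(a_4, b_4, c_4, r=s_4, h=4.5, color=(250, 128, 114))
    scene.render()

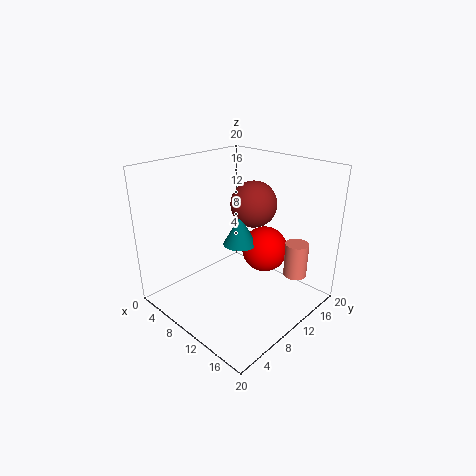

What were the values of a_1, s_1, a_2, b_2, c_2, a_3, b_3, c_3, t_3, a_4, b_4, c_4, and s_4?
a_1 = 8, s_1 = 3.5, a_2 = 10, b_2 = 16, c_2 = 6, a_3 = 8, b_3 = 12.5, c_3 = 7.5, t_3 = 4.5, a_4 = 18, b_4 = 12.5, c_4 = 6.5, s_4 = 1.5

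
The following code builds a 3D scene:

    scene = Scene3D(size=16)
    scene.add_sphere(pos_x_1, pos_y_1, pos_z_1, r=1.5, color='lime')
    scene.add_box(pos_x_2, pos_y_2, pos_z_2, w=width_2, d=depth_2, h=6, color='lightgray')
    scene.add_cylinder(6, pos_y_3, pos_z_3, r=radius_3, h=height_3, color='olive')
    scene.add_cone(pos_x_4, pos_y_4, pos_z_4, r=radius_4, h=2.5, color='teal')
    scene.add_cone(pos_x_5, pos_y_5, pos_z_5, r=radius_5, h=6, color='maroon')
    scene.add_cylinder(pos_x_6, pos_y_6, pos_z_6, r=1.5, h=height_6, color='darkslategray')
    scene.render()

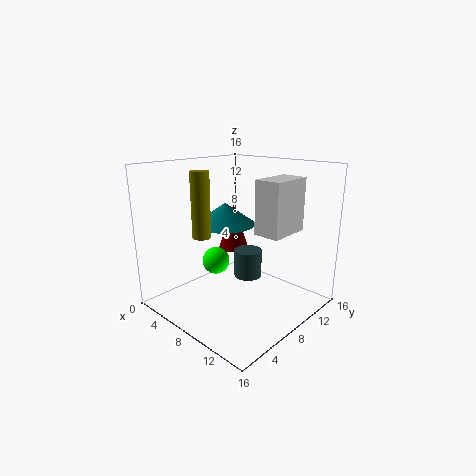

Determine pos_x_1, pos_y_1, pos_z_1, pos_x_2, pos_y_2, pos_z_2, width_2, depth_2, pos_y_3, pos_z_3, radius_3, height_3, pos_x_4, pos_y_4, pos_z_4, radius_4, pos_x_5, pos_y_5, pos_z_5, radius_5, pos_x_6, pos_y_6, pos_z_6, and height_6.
pos_x_1 = 6.5, pos_y_1 = 6, pos_z_1 = 5.5, pos_x_2 = 9.5, pos_y_2 = 9, pos_z_2 = 8.5, width_2 = 3, depth_2 = 5, pos_y_3 = 4.5, pos_z_3 = 8.5, radius_3 = 1, height_3 = 7, pos_x_4 = 5.5, pos_y_4 = 8.5, pos_z_4 = 9, radius_4 = 3.5, pos_x_5 = 2.5, pos_y_5 = 13, pos_z_5 = 4, radius_5 = 2, pos_x_6 = 9.5, pos_y_6 = 8, pos_z_6 = 4, height_6 = 3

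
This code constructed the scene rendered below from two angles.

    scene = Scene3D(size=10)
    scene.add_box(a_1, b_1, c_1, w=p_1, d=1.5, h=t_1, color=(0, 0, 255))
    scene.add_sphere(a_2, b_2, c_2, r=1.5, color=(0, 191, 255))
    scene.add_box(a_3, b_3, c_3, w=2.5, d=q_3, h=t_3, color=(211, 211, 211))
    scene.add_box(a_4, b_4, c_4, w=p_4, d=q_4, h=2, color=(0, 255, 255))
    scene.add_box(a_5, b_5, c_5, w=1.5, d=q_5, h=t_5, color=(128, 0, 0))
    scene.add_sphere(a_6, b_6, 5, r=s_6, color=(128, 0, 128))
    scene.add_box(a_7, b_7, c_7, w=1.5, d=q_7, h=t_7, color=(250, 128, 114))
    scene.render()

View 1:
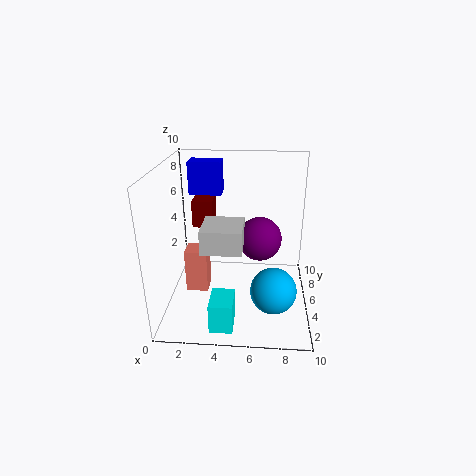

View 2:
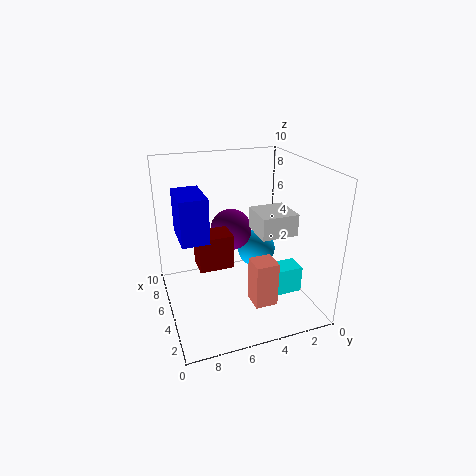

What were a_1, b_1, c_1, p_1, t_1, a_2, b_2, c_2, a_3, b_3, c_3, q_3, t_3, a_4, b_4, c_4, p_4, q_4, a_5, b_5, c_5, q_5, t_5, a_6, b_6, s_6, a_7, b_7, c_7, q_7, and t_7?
a_1 = 1, b_1 = 8, c_1 = 7, p_1 = 2.5, t_1 = 2.5, a_2 = 7.5, b_2 = 2.5, c_2 = 2.5, a_3 = 3, b_3 = 1.5, c_3 = 5.5, q_3 = 2.5, t_3 = 1.5, a_4 = 3.5, b_4 = 0.5, c_4 = 0.5, p_4 = 1.5, q_4 = 2, a_5 = 1.5, b_5 = 6.5, c_5 = 5, q_5 = 2, t_5 = 2, a_6 = 6.5, b_6 = 5, s_6 = 1.5, a_7 = 1.5, b_7 = 3.5, c_7 = 1.5, q_7 = 1.5, t_7 = 3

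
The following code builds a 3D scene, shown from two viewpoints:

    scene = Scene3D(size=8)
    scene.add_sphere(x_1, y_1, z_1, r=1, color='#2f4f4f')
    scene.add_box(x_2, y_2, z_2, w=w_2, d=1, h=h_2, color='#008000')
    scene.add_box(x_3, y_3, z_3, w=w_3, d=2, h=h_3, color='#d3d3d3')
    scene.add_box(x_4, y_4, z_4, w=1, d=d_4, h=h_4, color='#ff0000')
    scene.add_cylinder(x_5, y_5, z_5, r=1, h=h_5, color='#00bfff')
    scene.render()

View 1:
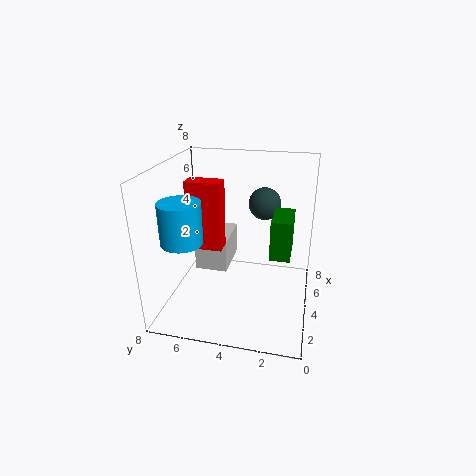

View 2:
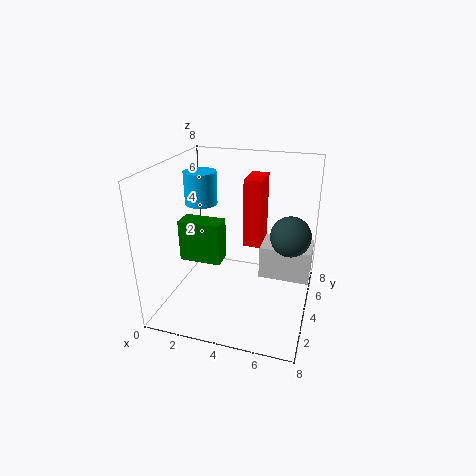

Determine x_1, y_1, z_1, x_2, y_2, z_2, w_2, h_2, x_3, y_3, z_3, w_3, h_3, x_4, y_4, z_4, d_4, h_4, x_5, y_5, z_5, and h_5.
x_1 = 7, y_1 = 3, z_1 = 5, x_2 = 2, y_2 = 1, z_2 = 4, w_2 = 2, h_2 = 2, x_3 = 5, y_3 = 5, z_3 = 1, w_3 = 3, h_3 = 2, x_4 = 4, y_4 = 5, z_4 = 3, d_4 = 2, h_4 = 4, x_5 = 1, y_5 = 6, z_5 = 5, h_5 = 2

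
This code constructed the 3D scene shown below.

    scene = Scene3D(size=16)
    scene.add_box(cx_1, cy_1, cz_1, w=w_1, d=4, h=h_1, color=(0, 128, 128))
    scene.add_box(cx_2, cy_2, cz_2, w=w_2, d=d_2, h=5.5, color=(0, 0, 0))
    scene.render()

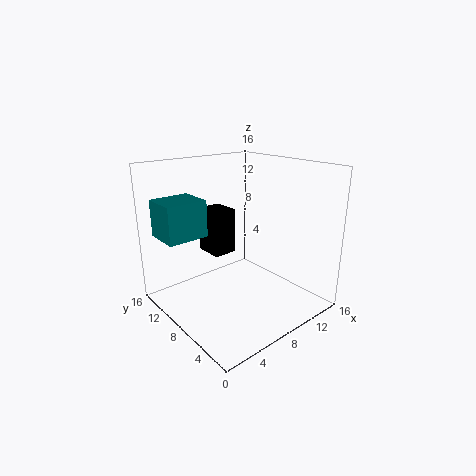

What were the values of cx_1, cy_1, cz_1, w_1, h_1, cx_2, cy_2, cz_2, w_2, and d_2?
cx_1 = 0.5, cy_1 = 9.5, cz_1 = 8.5, w_1 = 4.5, h_1 = 4, cx_2 = 7.5, cy_2 = 11.5, cz_2 = 4.5, w_2 = 3, d_2 = 3.5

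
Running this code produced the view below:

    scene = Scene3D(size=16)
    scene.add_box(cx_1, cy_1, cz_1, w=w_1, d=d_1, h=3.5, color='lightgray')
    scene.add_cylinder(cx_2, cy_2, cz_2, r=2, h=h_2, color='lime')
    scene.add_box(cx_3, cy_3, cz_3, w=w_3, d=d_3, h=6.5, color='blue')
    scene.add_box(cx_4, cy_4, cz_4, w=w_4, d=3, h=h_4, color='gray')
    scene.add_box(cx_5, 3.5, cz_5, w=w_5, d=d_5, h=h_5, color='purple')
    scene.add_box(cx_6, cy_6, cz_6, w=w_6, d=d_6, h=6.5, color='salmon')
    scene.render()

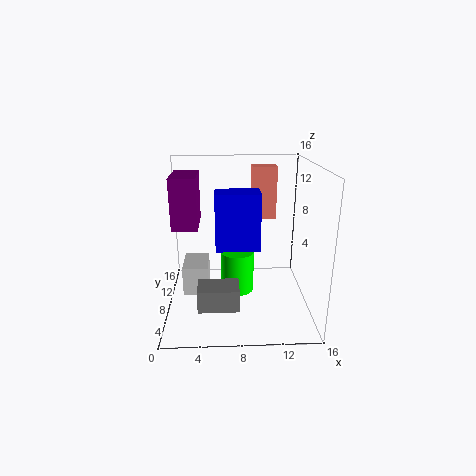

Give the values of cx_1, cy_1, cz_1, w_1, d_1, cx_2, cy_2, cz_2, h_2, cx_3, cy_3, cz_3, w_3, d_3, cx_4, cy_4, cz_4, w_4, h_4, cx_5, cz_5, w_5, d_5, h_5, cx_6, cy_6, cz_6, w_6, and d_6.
cx_1 = 1.5, cy_1 = 8.5, cz_1 = 0.5, w_1 = 3, d_1 = 4.5, cx_2 = 8, cy_2 = 10, cz_2 = 0.5, h_2 = 5, cx_3 = 5.5, cy_3 = 7.5, cz_3 = 6.5, w_3 = 5, d_3 = 3, cx_4 = 3.5, cy_4 = 4, cz_4 = 1, w_4 = 4.5, h_4 = 2.5, cx_5 = 1.5, cz_5 = 10.5, w_5 = 2.5, d_5 = 4.5, h_5 = 5, cx_6 = 10, cy_6 = 13, cz_6 = 8.5, w_6 = 3, d_6 = 2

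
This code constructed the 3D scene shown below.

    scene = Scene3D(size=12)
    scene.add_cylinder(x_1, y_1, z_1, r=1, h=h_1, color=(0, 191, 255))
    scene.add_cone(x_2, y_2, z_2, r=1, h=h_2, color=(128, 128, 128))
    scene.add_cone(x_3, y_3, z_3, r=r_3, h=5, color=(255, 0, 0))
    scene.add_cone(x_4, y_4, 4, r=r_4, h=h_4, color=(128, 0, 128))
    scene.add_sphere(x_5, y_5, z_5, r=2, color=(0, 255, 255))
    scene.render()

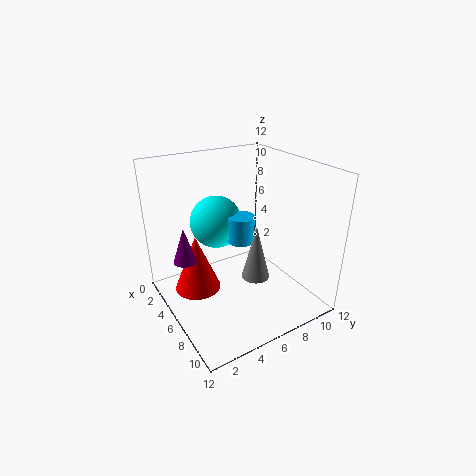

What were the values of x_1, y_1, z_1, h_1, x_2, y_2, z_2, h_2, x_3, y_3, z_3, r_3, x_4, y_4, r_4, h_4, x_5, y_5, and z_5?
x_1 = 8; y_1 = 5; z_1 = 7; h_1 = 2; x_2 = 10; y_2 = 5; z_2 = 5; h_2 = 4; x_3 = 4; y_3 = 3; z_3 = 1; r_3 = 2; x_4 = 4; y_4 = 2; r_4 = 1; h_4 = 3; x_5 = 6; y_5 = 4; z_5 = 8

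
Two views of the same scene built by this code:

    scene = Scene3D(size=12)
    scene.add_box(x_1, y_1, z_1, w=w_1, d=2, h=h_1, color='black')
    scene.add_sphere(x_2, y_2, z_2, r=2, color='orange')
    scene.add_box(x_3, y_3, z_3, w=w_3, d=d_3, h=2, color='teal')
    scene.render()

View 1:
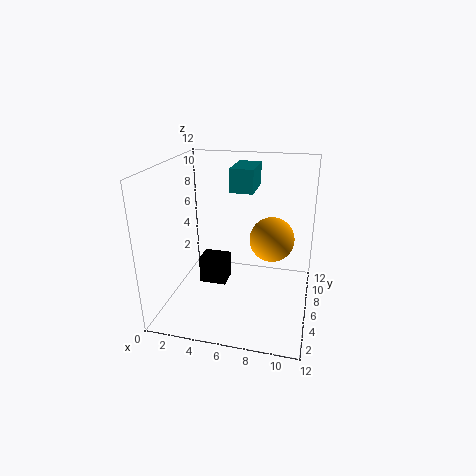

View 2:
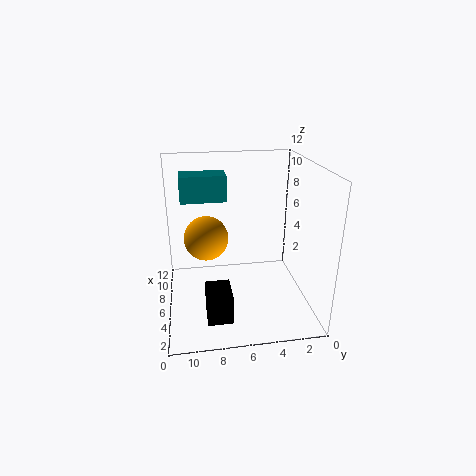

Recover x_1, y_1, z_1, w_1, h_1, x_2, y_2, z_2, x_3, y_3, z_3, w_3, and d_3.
x_1 = 2
y_1 = 7
z_1 = 0.5
w_1 = 2.5
h_1 = 2.5
x_2 = 8.5
y_2 = 8.5
z_2 = 5
x_3 = 5
y_3 = 7
z_3 = 9.5
w_3 = 2
d_3 = 3.5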